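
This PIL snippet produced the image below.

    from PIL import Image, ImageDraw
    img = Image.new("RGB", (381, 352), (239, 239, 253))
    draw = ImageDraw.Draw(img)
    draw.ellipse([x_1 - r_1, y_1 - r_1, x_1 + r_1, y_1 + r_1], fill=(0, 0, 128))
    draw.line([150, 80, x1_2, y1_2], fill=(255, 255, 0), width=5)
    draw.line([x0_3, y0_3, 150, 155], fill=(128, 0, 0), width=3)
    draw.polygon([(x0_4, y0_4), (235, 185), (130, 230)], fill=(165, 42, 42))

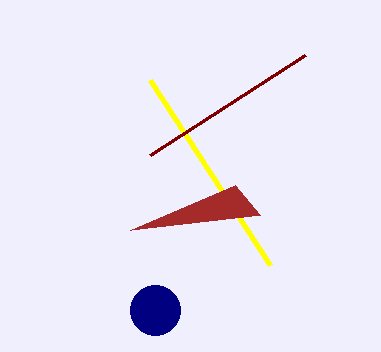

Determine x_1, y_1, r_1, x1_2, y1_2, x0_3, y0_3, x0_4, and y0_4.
x_1 = 155, y_1 = 310, r_1 = 25, x1_2 = 270, y1_2 = 265, x0_3 = 305, y0_3 = 55, x0_4 = 260, y0_4 = 215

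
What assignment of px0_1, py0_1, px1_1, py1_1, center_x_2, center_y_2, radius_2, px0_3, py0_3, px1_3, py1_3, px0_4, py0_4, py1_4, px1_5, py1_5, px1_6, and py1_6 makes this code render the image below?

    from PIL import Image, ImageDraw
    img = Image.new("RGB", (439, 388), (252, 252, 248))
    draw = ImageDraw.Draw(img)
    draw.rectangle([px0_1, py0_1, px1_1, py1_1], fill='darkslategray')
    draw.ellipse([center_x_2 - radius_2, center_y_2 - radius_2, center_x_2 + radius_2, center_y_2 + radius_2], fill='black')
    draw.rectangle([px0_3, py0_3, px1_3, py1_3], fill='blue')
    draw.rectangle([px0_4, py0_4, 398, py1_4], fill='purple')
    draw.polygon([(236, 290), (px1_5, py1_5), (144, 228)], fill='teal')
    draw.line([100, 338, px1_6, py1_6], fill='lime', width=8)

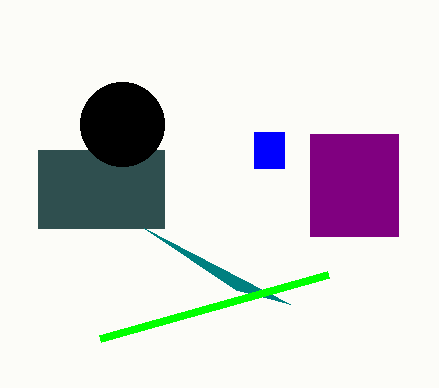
px0_1 = 38, py0_1 = 150, px1_1 = 164, py1_1 = 228, center_x_2 = 122, center_y_2 = 124, radius_2 = 42, px0_3 = 254, py0_3 = 132, px1_3 = 284, py1_3 = 168, px0_4 = 310, py0_4 = 134, py1_4 = 236, px1_5 = 290, py1_5 = 304, px1_6 = 328, py1_6 = 274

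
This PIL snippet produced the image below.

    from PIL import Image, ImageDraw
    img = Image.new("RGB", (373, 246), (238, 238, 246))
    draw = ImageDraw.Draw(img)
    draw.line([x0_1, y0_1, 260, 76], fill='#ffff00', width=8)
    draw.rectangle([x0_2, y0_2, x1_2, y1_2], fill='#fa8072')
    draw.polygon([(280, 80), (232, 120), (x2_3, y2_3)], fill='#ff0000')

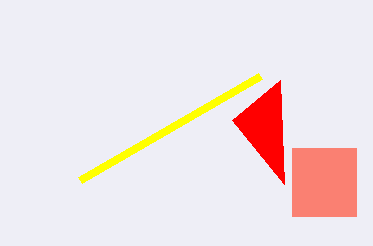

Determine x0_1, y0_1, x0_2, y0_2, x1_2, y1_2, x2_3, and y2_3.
x0_1 = 80
y0_1 = 180
x0_2 = 292
y0_2 = 148
x1_2 = 356
y1_2 = 216
x2_3 = 284
y2_3 = 184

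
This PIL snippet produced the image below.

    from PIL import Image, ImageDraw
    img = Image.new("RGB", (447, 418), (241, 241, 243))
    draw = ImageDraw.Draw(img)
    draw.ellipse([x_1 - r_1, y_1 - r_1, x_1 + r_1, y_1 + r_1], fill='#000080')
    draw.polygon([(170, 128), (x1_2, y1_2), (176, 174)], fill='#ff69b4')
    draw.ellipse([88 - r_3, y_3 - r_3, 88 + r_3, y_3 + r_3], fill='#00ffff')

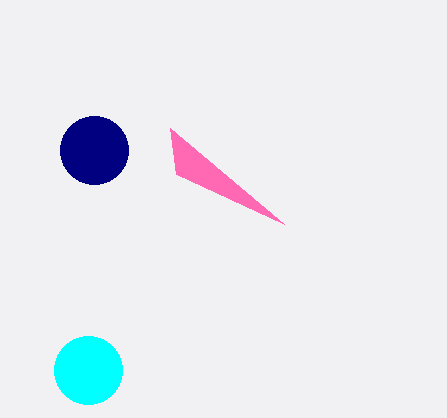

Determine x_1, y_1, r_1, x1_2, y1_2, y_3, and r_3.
x_1 = 94
y_1 = 150
r_1 = 34
x1_2 = 284
y1_2 = 224
y_3 = 370
r_3 = 34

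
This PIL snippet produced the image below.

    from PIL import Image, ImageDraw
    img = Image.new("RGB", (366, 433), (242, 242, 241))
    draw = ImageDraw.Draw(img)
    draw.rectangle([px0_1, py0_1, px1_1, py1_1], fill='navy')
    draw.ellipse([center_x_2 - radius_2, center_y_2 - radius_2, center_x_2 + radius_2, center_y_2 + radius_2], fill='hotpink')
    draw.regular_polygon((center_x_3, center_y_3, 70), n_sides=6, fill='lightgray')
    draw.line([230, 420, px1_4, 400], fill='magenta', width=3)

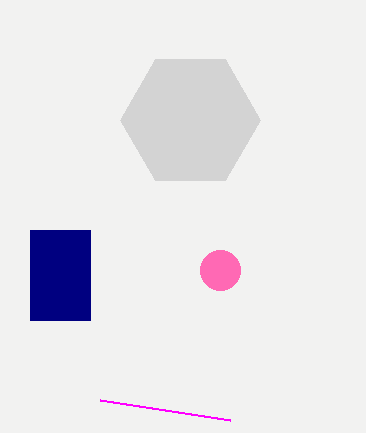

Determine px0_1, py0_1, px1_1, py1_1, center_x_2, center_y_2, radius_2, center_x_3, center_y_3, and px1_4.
px0_1 = 30, py0_1 = 230, px1_1 = 90, py1_1 = 320, center_x_2 = 220, center_y_2 = 270, radius_2 = 20, center_x_3 = 190, center_y_3 = 120, px1_4 = 100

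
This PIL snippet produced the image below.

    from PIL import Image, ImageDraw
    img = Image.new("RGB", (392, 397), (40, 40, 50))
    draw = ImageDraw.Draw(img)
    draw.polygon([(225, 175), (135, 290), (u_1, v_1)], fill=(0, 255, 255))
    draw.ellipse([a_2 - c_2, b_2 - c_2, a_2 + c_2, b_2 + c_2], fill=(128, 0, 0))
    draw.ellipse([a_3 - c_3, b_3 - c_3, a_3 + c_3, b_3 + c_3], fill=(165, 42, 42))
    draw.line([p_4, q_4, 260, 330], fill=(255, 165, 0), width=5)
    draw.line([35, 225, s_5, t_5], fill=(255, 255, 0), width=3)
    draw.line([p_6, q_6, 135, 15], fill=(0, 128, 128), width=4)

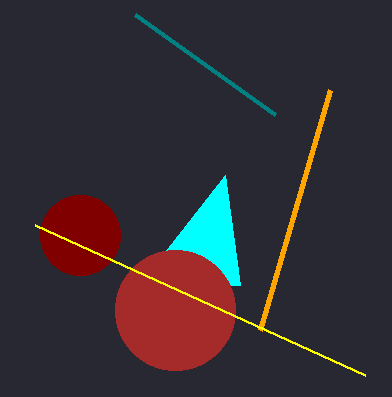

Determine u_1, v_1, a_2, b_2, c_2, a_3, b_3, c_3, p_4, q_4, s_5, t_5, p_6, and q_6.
u_1 = 240
v_1 = 285
a_2 = 80
b_2 = 235
c_2 = 40
a_3 = 175
b_3 = 310
c_3 = 60
p_4 = 330
q_4 = 90
s_5 = 365
t_5 = 375
p_6 = 275
q_6 = 115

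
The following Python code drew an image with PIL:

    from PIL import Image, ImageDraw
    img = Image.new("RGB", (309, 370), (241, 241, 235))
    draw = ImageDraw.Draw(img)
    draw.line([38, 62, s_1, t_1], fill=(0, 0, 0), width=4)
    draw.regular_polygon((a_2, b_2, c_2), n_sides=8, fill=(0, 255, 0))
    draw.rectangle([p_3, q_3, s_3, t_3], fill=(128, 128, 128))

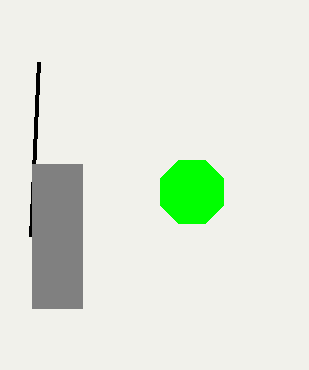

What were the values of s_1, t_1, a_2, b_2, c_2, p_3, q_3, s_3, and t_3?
s_1 = 30; t_1 = 236; a_2 = 192; b_2 = 192; c_2 = 34; p_3 = 32; q_3 = 164; s_3 = 82; t_3 = 308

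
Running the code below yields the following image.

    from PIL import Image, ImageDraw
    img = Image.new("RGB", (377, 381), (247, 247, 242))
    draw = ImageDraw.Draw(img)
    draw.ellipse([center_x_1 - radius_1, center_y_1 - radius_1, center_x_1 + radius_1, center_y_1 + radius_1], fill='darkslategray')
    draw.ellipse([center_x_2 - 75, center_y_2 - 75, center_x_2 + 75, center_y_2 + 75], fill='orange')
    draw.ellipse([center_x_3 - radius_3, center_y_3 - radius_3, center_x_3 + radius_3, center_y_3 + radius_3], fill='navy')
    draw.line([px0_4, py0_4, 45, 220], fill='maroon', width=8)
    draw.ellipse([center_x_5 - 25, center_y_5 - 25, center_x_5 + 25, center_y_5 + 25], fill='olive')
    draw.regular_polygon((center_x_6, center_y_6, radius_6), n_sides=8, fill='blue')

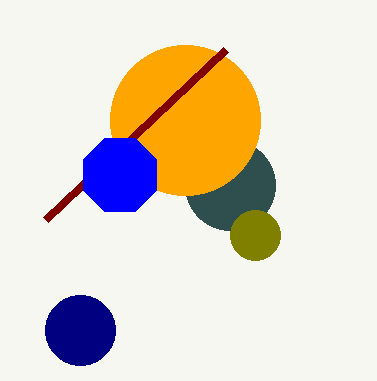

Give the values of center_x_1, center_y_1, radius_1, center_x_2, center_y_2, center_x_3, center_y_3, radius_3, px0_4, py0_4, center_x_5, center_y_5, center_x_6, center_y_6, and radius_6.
center_x_1 = 230
center_y_1 = 185
radius_1 = 45
center_x_2 = 185
center_y_2 = 120
center_x_3 = 80
center_y_3 = 330
radius_3 = 35
px0_4 = 225
py0_4 = 50
center_x_5 = 255
center_y_5 = 235
center_x_6 = 120
center_y_6 = 175
radius_6 = 40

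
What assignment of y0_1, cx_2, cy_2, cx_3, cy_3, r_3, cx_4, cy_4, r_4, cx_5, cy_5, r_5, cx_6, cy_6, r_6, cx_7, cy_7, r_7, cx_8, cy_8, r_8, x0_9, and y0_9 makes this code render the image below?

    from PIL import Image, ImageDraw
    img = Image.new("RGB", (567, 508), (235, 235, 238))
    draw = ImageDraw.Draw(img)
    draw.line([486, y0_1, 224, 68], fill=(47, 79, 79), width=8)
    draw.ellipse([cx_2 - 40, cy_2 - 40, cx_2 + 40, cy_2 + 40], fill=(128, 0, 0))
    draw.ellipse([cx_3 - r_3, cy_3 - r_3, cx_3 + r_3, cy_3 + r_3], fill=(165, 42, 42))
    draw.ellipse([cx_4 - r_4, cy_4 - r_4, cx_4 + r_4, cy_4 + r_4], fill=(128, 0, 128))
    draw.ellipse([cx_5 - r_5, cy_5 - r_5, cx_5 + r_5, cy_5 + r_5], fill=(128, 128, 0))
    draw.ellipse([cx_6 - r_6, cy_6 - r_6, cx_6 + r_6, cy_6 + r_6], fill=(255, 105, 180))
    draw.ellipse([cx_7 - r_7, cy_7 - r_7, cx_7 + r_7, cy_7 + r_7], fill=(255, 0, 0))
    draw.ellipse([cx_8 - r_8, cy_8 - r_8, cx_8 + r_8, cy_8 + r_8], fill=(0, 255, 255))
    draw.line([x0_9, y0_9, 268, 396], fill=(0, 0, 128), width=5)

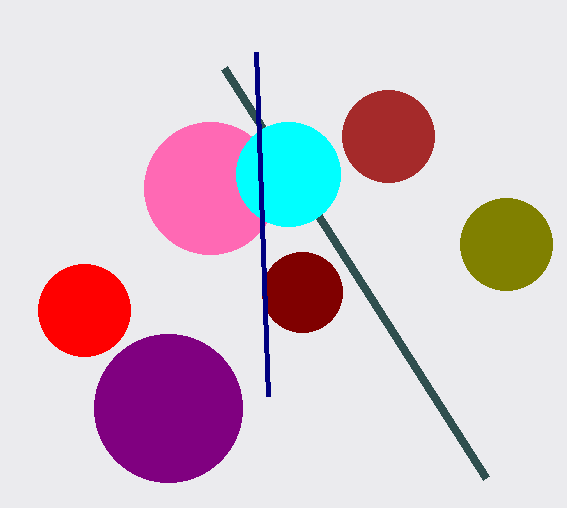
y0_1 = 478; cx_2 = 302; cy_2 = 292; cx_3 = 388; cy_3 = 136; r_3 = 46; cx_4 = 168; cy_4 = 408; r_4 = 74; cx_5 = 506; cy_5 = 244; r_5 = 46; cx_6 = 210; cy_6 = 188; r_6 = 66; cx_7 = 84; cy_7 = 310; r_7 = 46; cx_8 = 288; cy_8 = 174; r_8 = 52; x0_9 = 256; y0_9 = 52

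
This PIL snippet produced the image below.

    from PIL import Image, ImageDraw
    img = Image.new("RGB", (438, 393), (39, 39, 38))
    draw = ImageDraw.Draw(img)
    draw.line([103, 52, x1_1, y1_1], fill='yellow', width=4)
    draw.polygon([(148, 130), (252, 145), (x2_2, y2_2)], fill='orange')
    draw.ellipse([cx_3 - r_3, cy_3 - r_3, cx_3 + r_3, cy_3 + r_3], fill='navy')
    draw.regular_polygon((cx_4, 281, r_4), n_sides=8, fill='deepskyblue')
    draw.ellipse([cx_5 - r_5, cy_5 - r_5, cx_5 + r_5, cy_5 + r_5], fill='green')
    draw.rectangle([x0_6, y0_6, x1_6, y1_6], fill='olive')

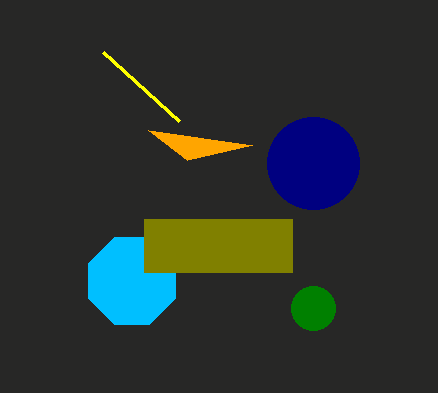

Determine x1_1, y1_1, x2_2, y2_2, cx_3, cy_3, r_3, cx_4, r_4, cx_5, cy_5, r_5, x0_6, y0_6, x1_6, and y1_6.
x1_1 = 179, y1_1 = 121, x2_2 = 187, y2_2 = 160, cx_3 = 313, cy_3 = 163, r_3 = 46, cx_4 = 132, r_4 = 47, cx_5 = 313, cy_5 = 308, r_5 = 22, x0_6 = 144, y0_6 = 219, x1_6 = 292, y1_6 = 272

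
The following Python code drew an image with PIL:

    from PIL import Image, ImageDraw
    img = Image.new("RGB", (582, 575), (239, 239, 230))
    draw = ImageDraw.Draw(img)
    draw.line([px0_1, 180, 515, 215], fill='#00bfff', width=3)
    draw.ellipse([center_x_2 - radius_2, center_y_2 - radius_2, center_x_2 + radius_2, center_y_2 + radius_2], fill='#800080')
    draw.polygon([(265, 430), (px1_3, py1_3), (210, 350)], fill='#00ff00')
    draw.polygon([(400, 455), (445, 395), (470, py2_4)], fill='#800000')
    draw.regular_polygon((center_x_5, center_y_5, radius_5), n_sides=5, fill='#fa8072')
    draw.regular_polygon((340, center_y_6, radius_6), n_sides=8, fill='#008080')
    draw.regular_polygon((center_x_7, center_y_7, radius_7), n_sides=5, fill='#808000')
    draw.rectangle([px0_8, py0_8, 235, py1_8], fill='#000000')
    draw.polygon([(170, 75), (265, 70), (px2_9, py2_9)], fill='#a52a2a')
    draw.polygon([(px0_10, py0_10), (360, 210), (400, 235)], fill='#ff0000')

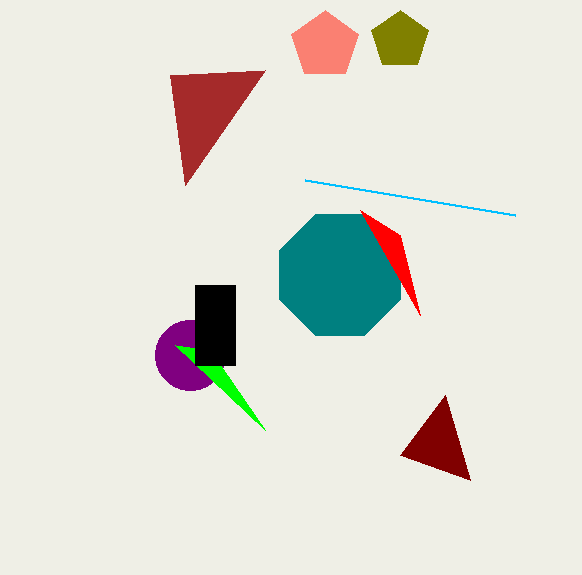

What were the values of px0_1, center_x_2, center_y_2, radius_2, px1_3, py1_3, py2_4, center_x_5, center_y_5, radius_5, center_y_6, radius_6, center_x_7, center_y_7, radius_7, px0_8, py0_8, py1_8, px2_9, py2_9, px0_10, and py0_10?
px0_1 = 305
center_x_2 = 190
center_y_2 = 355
radius_2 = 35
px1_3 = 175
py1_3 = 345
py2_4 = 480
center_x_5 = 325
center_y_5 = 45
radius_5 = 35
center_y_6 = 275
radius_6 = 65
center_x_7 = 400
center_y_7 = 40
radius_7 = 30
px0_8 = 195
py0_8 = 285
py1_8 = 365
px2_9 = 185
py2_9 = 185
px0_10 = 420
py0_10 = 315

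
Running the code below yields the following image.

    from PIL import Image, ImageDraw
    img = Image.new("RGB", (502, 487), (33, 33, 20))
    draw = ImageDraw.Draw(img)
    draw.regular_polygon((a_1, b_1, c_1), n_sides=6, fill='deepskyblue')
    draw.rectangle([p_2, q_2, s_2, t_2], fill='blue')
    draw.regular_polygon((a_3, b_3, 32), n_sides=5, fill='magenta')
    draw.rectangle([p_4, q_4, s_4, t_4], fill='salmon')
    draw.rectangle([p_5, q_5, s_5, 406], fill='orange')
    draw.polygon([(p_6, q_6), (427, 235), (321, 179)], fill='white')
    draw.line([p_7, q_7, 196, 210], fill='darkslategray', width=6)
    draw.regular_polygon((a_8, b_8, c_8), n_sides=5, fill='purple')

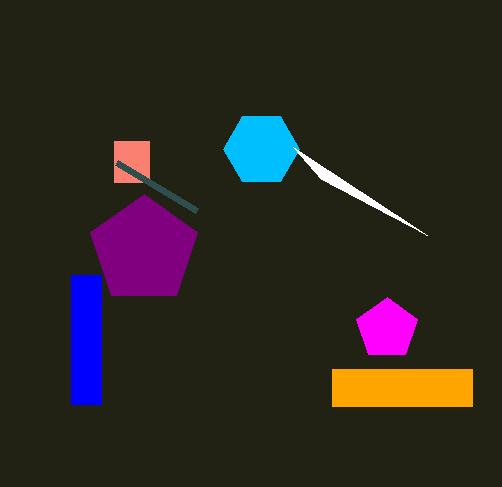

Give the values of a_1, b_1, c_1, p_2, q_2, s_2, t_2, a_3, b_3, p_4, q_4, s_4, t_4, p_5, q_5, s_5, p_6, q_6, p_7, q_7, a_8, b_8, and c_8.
a_1 = 261; b_1 = 149; c_1 = 38; p_2 = 71; q_2 = 275; s_2 = 101; t_2 = 404; a_3 = 387; b_3 = 329; p_4 = 114; q_4 = 141; s_4 = 149; t_4 = 182; p_5 = 332; q_5 = 369; s_5 = 472; p_6 = 293; q_6 = 147; p_7 = 116; q_7 = 162; a_8 = 144; b_8 = 250; c_8 = 56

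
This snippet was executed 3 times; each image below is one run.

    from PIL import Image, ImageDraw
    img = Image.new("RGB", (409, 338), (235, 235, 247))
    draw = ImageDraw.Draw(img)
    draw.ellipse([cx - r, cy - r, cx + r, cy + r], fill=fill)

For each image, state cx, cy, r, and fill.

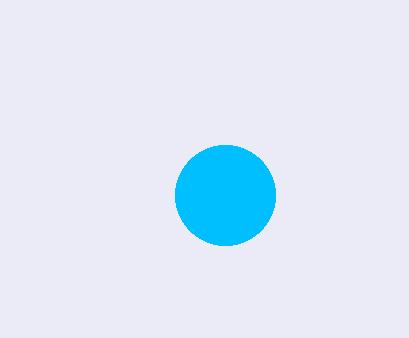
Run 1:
cx = 225
cy = 195
r = 50
fill = 'deepskyblue'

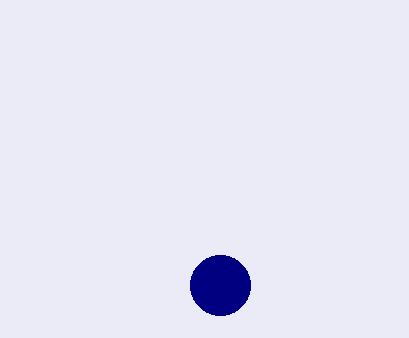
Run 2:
cx = 220, cy = 285, r = 30, fill = 'navy'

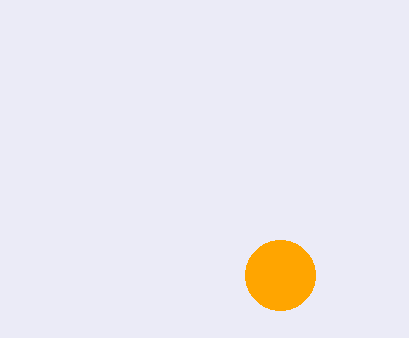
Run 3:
cx = 280, cy = 275, r = 35, fill = 'orange'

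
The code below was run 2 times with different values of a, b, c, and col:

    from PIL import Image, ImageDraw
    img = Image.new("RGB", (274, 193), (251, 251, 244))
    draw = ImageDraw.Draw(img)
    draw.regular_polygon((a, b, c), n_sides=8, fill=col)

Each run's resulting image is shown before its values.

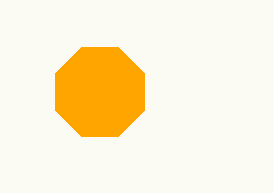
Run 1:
a = 100; b = 92; c = 48; col = 'orange'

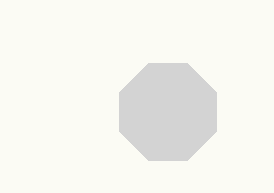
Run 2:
a = 168, b = 112, c = 52, col = 'lightgray'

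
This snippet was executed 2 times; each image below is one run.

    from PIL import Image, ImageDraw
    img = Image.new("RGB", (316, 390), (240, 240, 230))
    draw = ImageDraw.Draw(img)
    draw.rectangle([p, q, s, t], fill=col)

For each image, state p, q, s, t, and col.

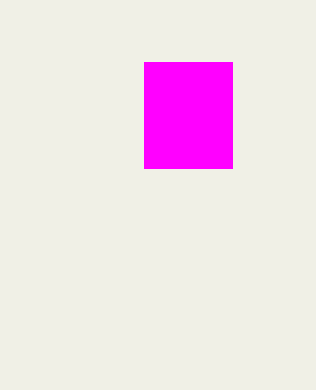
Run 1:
p = 144
q = 62
s = 232
t = 168
col = 'magenta'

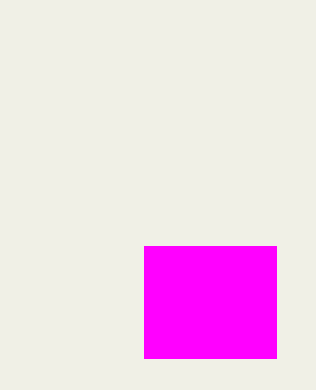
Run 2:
p = 144, q = 246, s = 276, t = 358, col = 'magenta'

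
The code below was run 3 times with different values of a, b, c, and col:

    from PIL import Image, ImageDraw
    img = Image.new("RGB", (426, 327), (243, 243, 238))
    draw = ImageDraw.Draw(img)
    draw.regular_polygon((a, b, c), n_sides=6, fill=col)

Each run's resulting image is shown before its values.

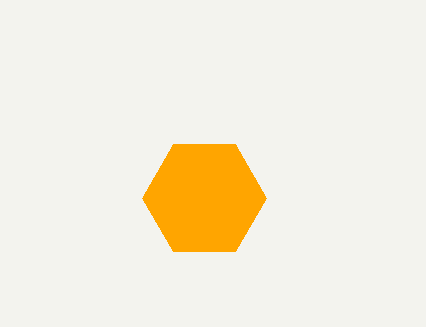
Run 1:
a = 204; b = 198; c = 62; col = 'orange'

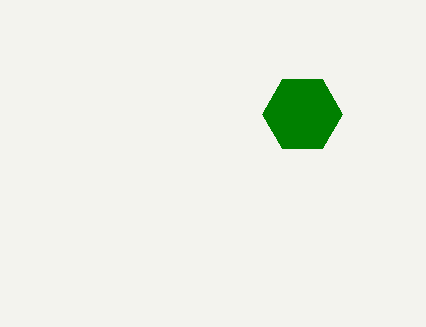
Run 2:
a = 302, b = 114, c = 40, col = 'green'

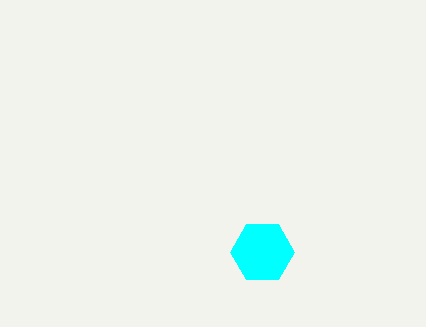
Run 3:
a = 262; b = 252; c = 32; col = 'cyan'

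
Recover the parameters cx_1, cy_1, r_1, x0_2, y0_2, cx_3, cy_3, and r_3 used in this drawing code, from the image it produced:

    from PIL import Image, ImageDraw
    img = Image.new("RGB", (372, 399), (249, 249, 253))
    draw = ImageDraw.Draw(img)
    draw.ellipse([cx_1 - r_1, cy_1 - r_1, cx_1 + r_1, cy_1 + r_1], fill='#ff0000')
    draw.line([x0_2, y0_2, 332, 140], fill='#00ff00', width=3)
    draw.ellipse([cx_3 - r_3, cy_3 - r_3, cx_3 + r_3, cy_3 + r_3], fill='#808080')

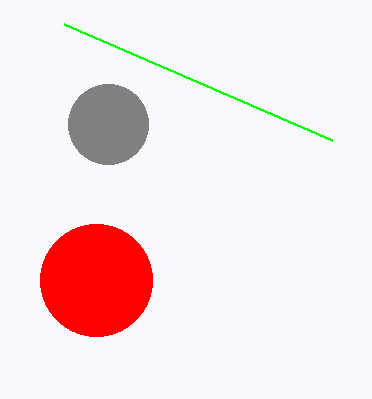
cx_1 = 96; cy_1 = 280; r_1 = 56; x0_2 = 64; y0_2 = 24; cx_3 = 108; cy_3 = 124; r_3 = 40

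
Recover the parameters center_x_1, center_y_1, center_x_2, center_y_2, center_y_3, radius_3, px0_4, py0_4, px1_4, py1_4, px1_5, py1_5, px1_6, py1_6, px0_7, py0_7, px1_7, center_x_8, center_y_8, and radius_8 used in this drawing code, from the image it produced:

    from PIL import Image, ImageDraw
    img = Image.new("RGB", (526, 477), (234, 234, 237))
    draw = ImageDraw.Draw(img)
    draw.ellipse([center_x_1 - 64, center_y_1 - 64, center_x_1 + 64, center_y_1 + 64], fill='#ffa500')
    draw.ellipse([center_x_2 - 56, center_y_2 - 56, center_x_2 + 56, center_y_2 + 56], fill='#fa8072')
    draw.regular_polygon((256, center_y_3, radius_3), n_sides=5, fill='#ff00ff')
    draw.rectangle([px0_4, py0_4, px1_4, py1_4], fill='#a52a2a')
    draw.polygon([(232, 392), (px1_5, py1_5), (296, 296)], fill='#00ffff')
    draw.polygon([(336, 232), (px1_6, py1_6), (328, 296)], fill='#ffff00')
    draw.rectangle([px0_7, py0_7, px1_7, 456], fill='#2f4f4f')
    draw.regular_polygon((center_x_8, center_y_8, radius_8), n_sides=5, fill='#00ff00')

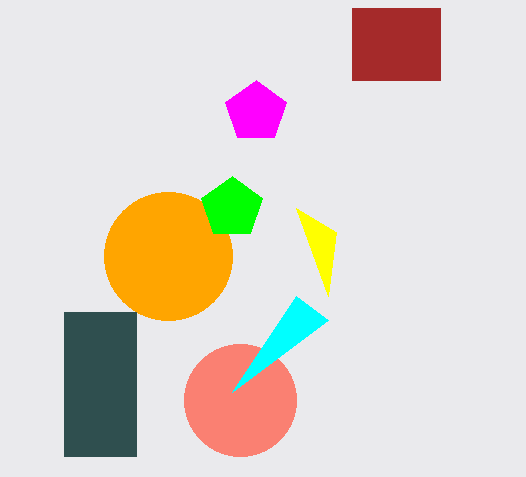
center_x_1 = 168
center_y_1 = 256
center_x_2 = 240
center_y_2 = 400
center_y_3 = 112
radius_3 = 32
px0_4 = 352
py0_4 = 8
px1_4 = 440
py1_4 = 80
px1_5 = 328
py1_5 = 320
px1_6 = 296
py1_6 = 208
px0_7 = 64
py0_7 = 312
px1_7 = 136
center_x_8 = 232
center_y_8 = 208
radius_8 = 32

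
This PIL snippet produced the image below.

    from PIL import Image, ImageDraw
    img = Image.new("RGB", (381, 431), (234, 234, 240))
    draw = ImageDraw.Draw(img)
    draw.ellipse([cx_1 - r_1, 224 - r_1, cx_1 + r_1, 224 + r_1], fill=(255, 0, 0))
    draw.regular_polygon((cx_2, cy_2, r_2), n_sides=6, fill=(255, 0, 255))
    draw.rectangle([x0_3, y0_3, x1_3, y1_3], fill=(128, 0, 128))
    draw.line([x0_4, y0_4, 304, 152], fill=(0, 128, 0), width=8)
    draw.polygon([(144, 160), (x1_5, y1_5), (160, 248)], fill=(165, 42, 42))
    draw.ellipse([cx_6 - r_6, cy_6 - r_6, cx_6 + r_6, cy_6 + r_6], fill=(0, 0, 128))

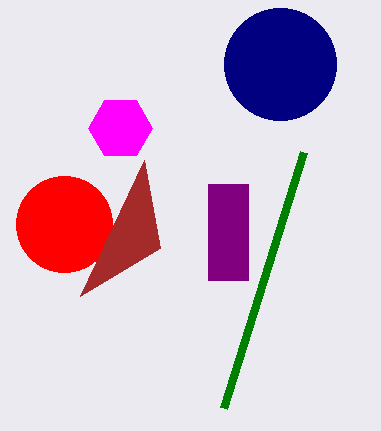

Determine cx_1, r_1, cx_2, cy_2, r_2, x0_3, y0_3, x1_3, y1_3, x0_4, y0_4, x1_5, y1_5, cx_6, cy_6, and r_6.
cx_1 = 64
r_1 = 48
cx_2 = 120
cy_2 = 128
r_2 = 32
x0_3 = 208
y0_3 = 184
x1_3 = 248
y1_3 = 280
x0_4 = 224
y0_4 = 408
x1_5 = 80
y1_5 = 296
cx_6 = 280
cy_6 = 64
r_6 = 56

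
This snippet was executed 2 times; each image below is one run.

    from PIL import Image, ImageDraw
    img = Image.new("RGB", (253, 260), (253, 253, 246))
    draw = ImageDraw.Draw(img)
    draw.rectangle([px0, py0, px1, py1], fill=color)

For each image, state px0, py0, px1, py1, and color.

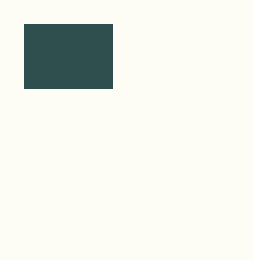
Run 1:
px0 = 24
py0 = 24
px1 = 112
py1 = 88
color = 'darkslategray'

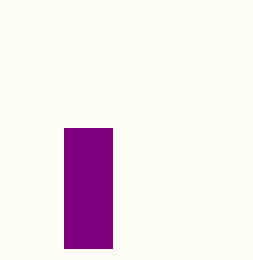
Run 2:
px0 = 64, py0 = 128, px1 = 112, py1 = 248, color = 'purple'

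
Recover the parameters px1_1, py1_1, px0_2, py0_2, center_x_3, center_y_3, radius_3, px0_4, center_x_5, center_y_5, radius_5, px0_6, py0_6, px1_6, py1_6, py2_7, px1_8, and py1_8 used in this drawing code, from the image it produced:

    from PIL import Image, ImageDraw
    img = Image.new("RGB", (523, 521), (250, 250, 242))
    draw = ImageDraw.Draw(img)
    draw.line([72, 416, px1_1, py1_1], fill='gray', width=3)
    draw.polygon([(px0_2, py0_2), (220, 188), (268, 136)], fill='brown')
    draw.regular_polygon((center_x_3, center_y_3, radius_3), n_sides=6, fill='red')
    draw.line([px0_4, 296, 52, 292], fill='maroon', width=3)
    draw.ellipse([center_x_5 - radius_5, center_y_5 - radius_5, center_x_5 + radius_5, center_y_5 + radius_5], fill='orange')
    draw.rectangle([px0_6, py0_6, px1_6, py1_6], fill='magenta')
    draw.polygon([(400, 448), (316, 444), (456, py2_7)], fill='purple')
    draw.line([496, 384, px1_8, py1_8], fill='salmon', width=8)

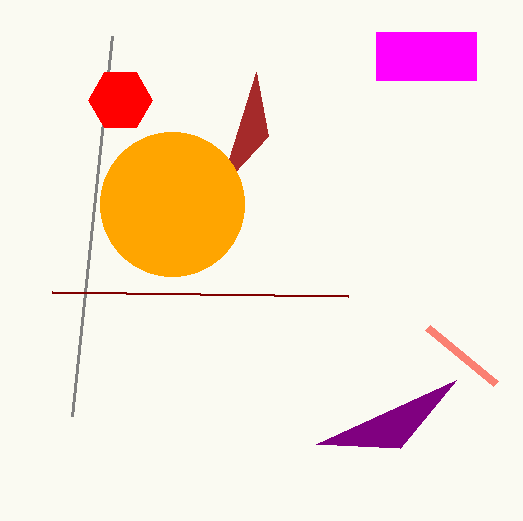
px1_1 = 112; py1_1 = 36; px0_2 = 256; py0_2 = 72; center_x_3 = 120; center_y_3 = 100; radius_3 = 32; px0_4 = 348; center_x_5 = 172; center_y_5 = 204; radius_5 = 72; px0_6 = 376; py0_6 = 32; px1_6 = 476; py1_6 = 80; py2_7 = 380; px1_8 = 428; py1_8 = 328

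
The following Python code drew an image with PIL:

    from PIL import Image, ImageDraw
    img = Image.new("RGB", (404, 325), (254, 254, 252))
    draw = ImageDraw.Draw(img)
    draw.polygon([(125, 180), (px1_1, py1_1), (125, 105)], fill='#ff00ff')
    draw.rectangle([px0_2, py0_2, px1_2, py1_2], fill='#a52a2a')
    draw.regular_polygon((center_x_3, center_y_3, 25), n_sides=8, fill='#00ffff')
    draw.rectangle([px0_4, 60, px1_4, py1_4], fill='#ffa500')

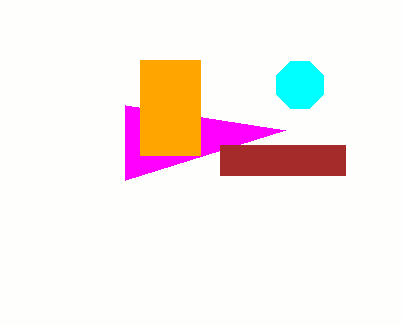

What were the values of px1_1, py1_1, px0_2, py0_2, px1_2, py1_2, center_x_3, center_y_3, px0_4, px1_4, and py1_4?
px1_1 = 285; py1_1 = 130; px0_2 = 220; py0_2 = 145; px1_2 = 345; py1_2 = 175; center_x_3 = 300; center_y_3 = 85; px0_4 = 140; px1_4 = 200; py1_4 = 155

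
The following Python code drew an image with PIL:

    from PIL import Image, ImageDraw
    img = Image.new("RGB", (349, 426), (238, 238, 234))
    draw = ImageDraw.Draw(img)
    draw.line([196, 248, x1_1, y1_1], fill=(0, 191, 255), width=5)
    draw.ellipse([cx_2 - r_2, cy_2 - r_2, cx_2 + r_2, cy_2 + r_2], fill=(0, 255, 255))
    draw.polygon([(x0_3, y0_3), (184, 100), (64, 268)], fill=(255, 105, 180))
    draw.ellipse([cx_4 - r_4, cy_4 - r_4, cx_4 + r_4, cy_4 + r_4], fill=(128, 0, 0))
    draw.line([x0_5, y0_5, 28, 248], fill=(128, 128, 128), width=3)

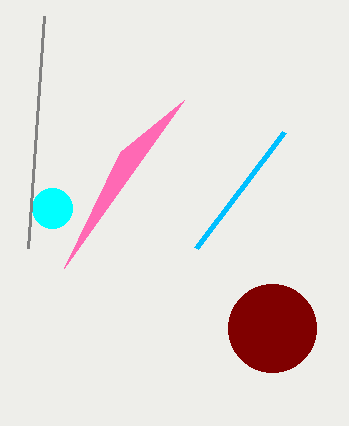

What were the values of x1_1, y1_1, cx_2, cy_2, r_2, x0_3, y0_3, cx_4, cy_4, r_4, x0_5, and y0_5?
x1_1 = 284; y1_1 = 132; cx_2 = 52; cy_2 = 208; r_2 = 20; x0_3 = 120; y0_3 = 152; cx_4 = 272; cy_4 = 328; r_4 = 44; x0_5 = 44; y0_5 = 16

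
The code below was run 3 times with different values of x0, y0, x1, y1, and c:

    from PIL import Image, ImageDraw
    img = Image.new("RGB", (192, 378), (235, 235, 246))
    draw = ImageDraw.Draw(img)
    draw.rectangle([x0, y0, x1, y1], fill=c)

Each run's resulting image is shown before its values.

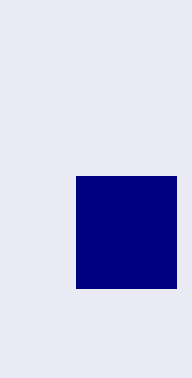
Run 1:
x0 = 76
y0 = 176
x1 = 176
y1 = 288
c = 'navy'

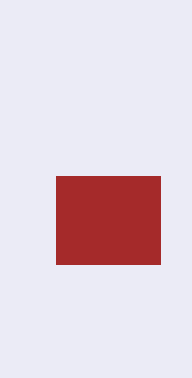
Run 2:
x0 = 56, y0 = 176, x1 = 160, y1 = 264, c = 'brown'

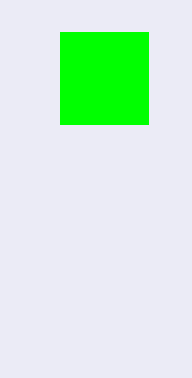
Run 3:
x0 = 60
y0 = 32
x1 = 148
y1 = 124
c = 'lime'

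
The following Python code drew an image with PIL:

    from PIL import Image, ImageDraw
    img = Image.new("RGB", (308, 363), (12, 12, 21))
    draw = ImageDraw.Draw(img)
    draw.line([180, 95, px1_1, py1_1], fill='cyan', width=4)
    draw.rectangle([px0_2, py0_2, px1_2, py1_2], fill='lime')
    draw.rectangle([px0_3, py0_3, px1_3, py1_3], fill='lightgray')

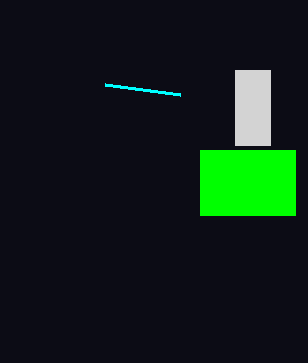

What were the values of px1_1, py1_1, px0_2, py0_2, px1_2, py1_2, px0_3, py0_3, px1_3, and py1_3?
px1_1 = 105
py1_1 = 85
px0_2 = 200
py0_2 = 150
px1_2 = 295
py1_2 = 215
px0_3 = 235
py0_3 = 70
px1_3 = 270
py1_3 = 145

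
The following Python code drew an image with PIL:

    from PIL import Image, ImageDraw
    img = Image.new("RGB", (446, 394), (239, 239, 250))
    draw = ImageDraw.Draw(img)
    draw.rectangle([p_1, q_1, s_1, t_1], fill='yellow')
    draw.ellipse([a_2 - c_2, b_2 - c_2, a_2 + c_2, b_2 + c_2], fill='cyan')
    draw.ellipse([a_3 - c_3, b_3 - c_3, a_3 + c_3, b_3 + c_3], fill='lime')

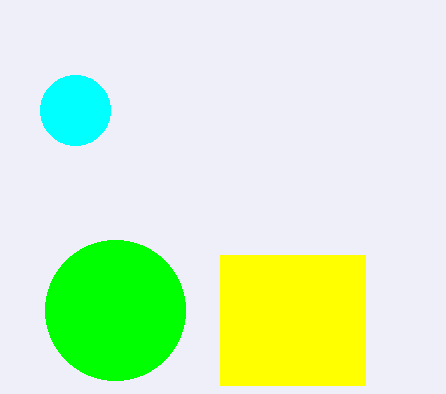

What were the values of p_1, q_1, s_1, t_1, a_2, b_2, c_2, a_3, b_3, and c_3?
p_1 = 220, q_1 = 255, s_1 = 365, t_1 = 385, a_2 = 75, b_2 = 110, c_2 = 35, a_3 = 115, b_3 = 310, c_3 = 70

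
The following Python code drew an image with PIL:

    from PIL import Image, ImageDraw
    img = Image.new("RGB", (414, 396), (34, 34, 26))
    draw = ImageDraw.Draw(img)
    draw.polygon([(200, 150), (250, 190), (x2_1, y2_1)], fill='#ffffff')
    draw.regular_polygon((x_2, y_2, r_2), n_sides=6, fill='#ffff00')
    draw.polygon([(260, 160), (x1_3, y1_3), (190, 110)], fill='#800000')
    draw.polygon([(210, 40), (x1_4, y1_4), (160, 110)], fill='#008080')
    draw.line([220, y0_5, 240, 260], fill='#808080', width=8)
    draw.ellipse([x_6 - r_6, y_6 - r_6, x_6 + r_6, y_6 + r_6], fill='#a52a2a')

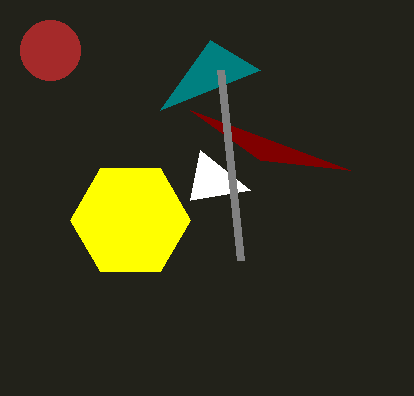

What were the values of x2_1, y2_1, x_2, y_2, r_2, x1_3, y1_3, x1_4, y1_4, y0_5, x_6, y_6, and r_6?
x2_1 = 190
y2_1 = 200
x_2 = 130
y_2 = 220
r_2 = 60
x1_3 = 350
y1_3 = 170
x1_4 = 260
y1_4 = 70
y0_5 = 70
x_6 = 50
y_6 = 50
r_6 = 30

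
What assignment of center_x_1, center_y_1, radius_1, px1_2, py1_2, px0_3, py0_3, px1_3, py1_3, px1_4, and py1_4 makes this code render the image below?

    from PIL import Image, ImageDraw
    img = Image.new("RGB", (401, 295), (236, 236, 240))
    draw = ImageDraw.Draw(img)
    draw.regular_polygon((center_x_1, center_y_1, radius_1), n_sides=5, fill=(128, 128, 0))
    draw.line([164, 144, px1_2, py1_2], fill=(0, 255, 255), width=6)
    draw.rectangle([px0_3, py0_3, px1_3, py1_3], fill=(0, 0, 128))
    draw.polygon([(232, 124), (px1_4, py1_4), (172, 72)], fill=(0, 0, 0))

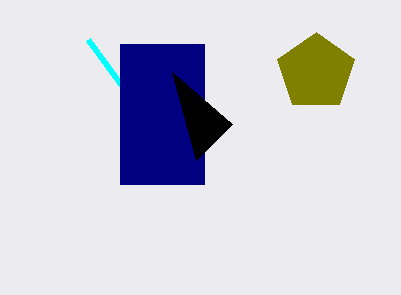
center_x_1 = 316; center_y_1 = 72; radius_1 = 40; px1_2 = 88; py1_2 = 40; px0_3 = 120; py0_3 = 44; px1_3 = 204; py1_3 = 184; px1_4 = 196; py1_4 = 160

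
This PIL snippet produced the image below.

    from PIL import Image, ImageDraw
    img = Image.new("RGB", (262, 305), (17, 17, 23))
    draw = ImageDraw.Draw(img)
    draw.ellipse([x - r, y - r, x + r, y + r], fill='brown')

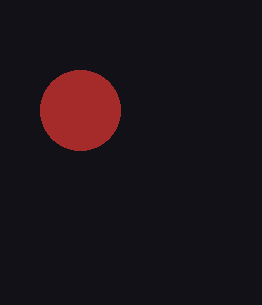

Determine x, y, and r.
x = 80, y = 110, r = 40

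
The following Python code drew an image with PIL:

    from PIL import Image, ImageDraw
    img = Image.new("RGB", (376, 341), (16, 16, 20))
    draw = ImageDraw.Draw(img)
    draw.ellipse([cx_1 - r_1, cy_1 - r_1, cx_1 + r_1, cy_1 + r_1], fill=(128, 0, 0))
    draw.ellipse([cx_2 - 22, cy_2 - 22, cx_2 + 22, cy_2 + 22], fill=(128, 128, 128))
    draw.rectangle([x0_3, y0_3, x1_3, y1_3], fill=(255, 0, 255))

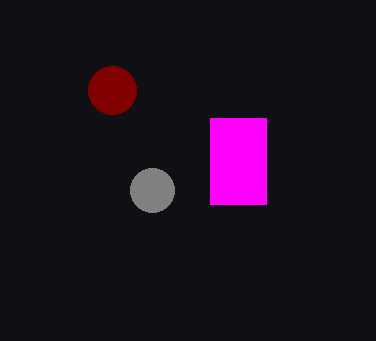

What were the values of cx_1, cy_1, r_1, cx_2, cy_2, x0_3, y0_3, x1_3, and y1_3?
cx_1 = 112; cy_1 = 90; r_1 = 24; cx_2 = 152; cy_2 = 190; x0_3 = 210; y0_3 = 118; x1_3 = 266; y1_3 = 204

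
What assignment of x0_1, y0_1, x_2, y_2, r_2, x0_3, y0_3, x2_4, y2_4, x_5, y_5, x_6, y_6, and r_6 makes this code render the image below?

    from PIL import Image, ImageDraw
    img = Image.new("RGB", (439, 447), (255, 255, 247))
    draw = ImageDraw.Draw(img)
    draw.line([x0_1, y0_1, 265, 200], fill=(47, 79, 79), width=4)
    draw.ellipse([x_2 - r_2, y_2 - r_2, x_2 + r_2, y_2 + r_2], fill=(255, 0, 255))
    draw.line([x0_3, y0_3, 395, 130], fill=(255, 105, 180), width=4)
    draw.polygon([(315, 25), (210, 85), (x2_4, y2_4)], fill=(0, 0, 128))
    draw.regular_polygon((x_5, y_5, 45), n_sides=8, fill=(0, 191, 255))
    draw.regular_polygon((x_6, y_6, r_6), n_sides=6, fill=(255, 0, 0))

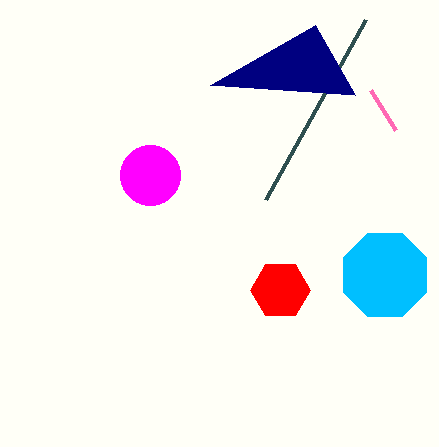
x0_1 = 365
y0_1 = 20
x_2 = 150
y_2 = 175
r_2 = 30
x0_3 = 370
y0_3 = 90
x2_4 = 355
y2_4 = 95
x_5 = 385
y_5 = 275
x_6 = 280
y_6 = 290
r_6 = 30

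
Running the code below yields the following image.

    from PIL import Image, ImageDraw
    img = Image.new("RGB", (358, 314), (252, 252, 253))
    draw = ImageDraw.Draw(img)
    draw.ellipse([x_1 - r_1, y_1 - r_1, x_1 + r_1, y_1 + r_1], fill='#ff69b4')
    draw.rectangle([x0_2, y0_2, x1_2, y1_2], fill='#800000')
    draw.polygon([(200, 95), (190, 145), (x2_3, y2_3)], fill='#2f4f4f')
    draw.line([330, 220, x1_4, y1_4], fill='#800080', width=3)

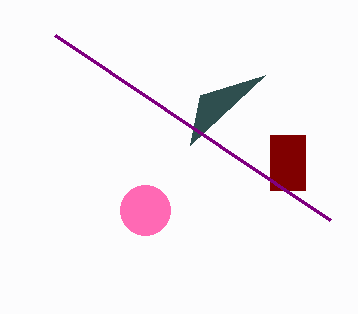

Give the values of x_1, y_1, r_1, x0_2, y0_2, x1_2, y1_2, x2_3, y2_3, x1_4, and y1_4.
x_1 = 145
y_1 = 210
r_1 = 25
x0_2 = 270
y0_2 = 135
x1_2 = 305
y1_2 = 190
x2_3 = 265
y2_3 = 75
x1_4 = 55
y1_4 = 35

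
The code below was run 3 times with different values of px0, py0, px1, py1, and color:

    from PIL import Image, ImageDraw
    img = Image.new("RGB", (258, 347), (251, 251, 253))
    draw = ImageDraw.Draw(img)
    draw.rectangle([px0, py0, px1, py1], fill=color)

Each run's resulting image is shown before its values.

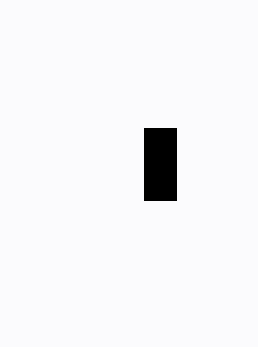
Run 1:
px0 = 144; py0 = 128; px1 = 176; py1 = 200; color = 'black'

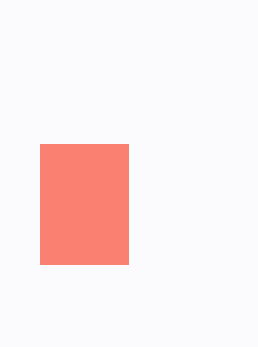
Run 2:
px0 = 40; py0 = 144; px1 = 128; py1 = 264; color = 'salmon'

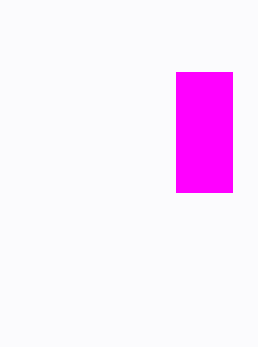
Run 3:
px0 = 176, py0 = 72, px1 = 232, py1 = 192, color = 'magenta'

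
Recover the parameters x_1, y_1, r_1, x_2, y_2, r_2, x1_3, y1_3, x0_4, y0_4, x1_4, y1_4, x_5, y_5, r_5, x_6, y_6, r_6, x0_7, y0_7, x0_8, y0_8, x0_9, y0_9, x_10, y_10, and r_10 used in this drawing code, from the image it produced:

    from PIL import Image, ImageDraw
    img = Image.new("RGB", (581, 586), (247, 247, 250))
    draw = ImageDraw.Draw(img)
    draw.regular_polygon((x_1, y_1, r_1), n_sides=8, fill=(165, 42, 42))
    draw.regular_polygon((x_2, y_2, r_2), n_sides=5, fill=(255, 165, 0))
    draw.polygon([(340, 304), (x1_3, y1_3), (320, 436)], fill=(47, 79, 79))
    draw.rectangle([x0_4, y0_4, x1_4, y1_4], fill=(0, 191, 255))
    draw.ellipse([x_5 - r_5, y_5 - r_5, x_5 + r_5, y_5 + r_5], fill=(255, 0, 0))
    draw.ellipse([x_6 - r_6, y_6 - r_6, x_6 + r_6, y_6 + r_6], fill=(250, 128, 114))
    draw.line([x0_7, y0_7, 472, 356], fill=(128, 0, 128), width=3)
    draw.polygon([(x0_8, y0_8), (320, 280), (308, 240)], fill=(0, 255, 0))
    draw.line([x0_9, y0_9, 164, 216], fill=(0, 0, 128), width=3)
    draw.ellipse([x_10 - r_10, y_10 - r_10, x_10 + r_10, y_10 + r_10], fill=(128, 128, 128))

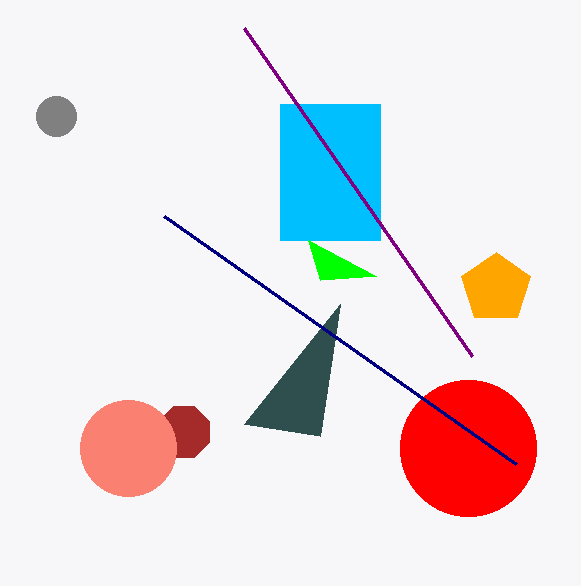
x_1 = 184, y_1 = 432, r_1 = 28, x_2 = 496, y_2 = 288, r_2 = 36, x1_3 = 244, y1_3 = 424, x0_4 = 280, y0_4 = 104, x1_4 = 380, y1_4 = 240, x_5 = 468, y_5 = 448, r_5 = 68, x_6 = 128, y_6 = 448, r_6 = 48, x0_7 = 244, y0_7 = 28, x0_8 = 376, y0_8 = 276, x0_9 = 516, y0_9 = 464, x_10 = 56, y_10 = 116, r_10 = 20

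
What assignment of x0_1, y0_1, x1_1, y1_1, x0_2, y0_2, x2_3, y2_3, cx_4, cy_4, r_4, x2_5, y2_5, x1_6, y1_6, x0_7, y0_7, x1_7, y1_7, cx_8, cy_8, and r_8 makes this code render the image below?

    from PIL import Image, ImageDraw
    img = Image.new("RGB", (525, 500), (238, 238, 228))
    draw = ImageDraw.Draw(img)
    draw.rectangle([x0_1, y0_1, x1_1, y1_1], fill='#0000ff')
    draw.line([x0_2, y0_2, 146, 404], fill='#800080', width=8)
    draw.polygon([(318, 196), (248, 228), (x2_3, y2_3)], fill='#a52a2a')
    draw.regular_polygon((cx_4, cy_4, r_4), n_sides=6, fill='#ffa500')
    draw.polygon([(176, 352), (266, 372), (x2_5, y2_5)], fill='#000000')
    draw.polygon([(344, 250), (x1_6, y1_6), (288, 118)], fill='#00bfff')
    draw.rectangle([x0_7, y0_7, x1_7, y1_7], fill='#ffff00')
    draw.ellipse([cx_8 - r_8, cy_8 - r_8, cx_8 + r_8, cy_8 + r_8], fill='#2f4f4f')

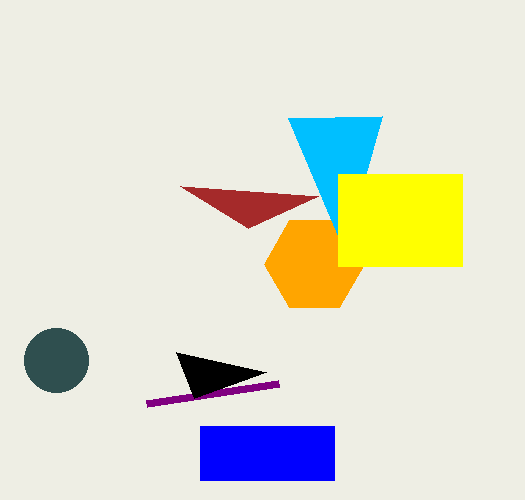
x0_1 = 200
y0_1 = 426
x1_1 = 334
y1_1 = 480
x0_2 = 278
y0_2 = 384
x2_3 = 180
y2_3 = 186
cx_4 = 314
cy_4 = 264
r_4 = 50
x2_5 = 194
y2_5 = 398
x1_6 = 382
y1_6 = 116
x0_7 = 338
y0_7 = 174
x1_7 = 462
y1_7 = 266
cx_8 = 56
cy_8 = 360
r_8 = 32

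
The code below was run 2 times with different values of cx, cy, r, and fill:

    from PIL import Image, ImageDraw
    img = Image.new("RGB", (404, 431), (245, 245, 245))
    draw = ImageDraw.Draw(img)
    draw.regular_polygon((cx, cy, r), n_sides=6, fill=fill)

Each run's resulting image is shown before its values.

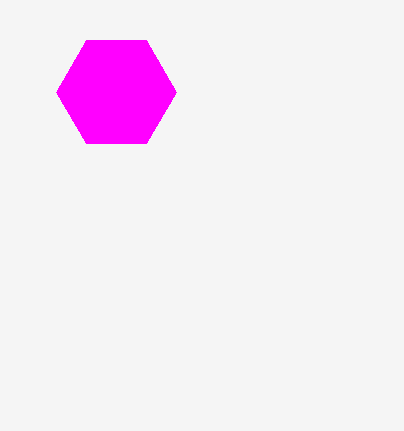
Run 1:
cx = 116, cy = 92, r = 60, fill = 'magenta'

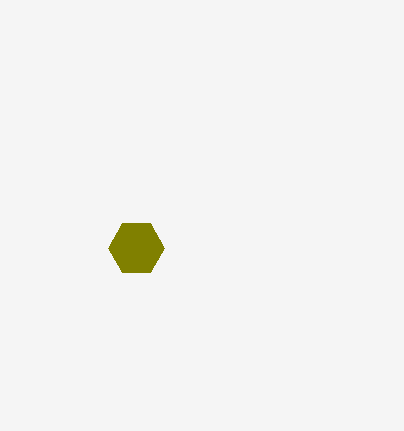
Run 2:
cx = 136
cy = 248
r = 28
fill = 'olive'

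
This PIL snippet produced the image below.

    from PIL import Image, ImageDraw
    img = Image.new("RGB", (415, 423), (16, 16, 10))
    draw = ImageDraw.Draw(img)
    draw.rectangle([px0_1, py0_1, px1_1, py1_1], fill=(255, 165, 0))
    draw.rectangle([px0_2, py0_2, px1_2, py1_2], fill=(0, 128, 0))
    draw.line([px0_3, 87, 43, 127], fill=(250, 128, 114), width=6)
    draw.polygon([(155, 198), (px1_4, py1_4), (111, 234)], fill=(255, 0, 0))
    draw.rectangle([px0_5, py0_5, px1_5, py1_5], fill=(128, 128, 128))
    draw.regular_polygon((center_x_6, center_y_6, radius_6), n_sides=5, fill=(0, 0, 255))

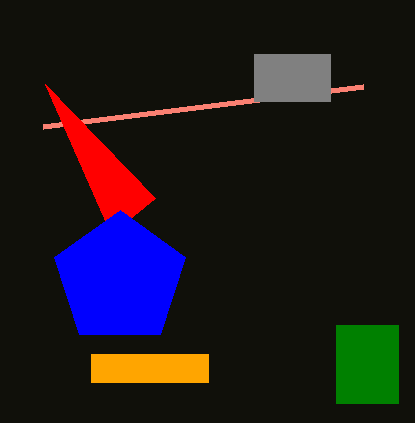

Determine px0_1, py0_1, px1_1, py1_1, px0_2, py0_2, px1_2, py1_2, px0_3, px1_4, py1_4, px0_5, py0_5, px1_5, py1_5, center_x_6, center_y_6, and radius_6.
px0_1 = 91, py0_1 = 354, px1_1 = 208, py1_1 = 382, px0_2 = 336, py0_2 = 325, px1_2 = 398, py1_2 = 403, px0_3 = 363, px1_4 = 45, py1_4 = 84, px0_5 = 254, py0_5 = 54, px1_5 = 330, py1_5 = 101, center_x_6 = 120, center_y_6 = 279, radius_6 = 69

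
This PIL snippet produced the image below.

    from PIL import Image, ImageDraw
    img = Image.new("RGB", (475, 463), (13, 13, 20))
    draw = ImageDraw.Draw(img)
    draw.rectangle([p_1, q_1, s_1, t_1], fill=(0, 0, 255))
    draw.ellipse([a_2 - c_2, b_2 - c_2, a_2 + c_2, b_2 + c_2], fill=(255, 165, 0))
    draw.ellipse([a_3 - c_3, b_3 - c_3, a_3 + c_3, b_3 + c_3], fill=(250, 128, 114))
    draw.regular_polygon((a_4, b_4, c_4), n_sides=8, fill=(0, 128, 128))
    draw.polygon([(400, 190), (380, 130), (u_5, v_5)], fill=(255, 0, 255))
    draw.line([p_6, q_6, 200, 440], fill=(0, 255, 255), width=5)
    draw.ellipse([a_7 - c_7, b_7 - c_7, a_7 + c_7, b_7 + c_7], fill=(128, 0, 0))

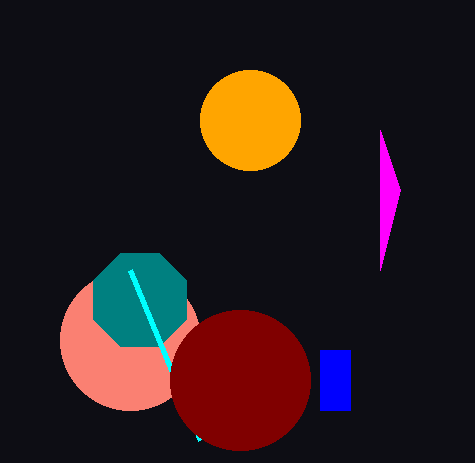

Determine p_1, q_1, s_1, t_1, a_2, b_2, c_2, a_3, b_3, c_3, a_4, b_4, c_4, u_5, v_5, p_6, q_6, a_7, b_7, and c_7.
p_1 = 320; q_1 = 350; s_1 = 350; t_1 = 410; a_2 = 250; b_2 = 120; c_2 = 50; a_3 = 130; b_3 = 340; c_3 = 70; a_4 = 140; b_4 = 300; c_4 = 50; u_5 = 380; v_5 = 270; p_6 = 130; q_6 = 270; a_7 = 240; b_7 = 380; c_7 = 70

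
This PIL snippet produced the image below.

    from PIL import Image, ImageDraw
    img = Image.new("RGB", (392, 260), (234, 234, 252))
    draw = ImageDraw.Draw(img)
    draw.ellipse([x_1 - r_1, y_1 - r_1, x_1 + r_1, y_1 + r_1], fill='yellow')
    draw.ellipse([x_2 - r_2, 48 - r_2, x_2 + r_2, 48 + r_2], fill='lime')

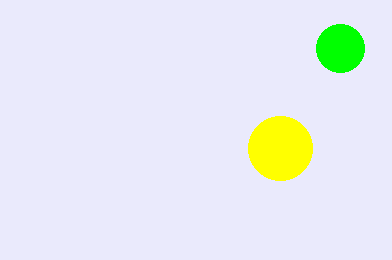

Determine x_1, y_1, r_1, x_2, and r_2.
x_1 = 280, y_1 = 148, r_1 = 32, x_2 = 340, r_2 = 24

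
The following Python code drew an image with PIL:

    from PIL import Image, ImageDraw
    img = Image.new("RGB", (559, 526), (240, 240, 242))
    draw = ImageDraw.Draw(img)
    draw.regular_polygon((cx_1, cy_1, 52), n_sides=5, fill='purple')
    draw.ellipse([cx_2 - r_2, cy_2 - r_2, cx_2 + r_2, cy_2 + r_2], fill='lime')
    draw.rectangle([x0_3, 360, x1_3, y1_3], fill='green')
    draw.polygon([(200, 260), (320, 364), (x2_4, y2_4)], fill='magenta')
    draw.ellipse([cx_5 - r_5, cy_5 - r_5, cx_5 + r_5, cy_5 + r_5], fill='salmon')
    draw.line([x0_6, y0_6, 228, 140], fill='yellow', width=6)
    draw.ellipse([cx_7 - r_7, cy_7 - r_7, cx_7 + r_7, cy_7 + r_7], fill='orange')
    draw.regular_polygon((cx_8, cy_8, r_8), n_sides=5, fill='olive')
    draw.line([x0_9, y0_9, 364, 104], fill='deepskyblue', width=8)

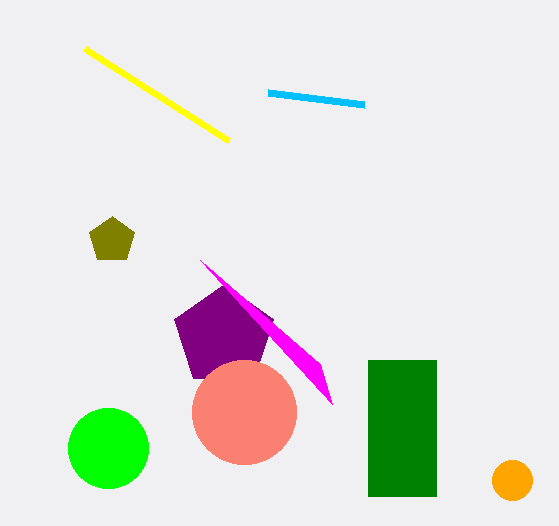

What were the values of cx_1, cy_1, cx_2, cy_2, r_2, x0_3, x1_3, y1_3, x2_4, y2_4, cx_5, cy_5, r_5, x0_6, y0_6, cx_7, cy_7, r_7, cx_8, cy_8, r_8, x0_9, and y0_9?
cx_1 = 224; cy_1 = 336; cx_2 = 108; cy_2 = 448; r_2 = 40; x0_3 = 368; x1_3 = 436; y1_3 = 496; x2_4 = 332; y2_4 = 404; cx_5 = 244; cy_5 = 412; r_5 = 52; x0_6 = 84; y0_6 = 48; cx_7 = 512; cy_7 = 480; r_7 = 20; cx_8 = 112; cy_8 = 240; r_8 = 24; x0_9 = 268; y0_9 = 92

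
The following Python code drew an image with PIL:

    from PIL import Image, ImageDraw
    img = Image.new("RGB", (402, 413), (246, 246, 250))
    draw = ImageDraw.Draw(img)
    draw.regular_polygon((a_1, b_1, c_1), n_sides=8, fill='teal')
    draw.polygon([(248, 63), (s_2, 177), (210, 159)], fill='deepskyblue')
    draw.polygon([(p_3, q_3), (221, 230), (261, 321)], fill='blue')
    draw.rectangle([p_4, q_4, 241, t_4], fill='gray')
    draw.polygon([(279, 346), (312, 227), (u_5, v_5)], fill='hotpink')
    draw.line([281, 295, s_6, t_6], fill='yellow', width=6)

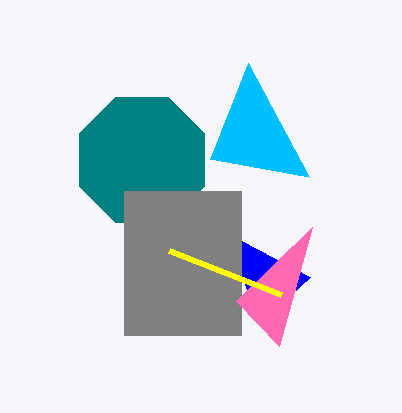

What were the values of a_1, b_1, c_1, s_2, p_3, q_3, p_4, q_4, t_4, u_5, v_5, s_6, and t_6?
a_1 = 142, b_1 = 160, c_1 = 68, s_2 = 309, p_3 = 310, q_3 = 277, p_4 = 124, q_4 = 191, t_4 = 335, u_5 = 236, v_5 = 301, s_6 = 169, t_6 = 251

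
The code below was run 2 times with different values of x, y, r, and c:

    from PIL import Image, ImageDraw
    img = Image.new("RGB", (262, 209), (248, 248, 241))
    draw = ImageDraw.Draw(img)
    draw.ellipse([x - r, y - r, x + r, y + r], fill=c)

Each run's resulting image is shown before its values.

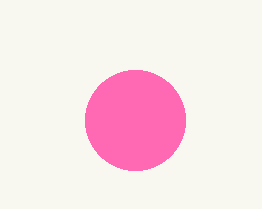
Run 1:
x = 135, y = 120, r = 50, c = 'hotpink'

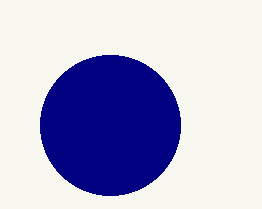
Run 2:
x = 110, y = 125, r = 70, c = 'navy'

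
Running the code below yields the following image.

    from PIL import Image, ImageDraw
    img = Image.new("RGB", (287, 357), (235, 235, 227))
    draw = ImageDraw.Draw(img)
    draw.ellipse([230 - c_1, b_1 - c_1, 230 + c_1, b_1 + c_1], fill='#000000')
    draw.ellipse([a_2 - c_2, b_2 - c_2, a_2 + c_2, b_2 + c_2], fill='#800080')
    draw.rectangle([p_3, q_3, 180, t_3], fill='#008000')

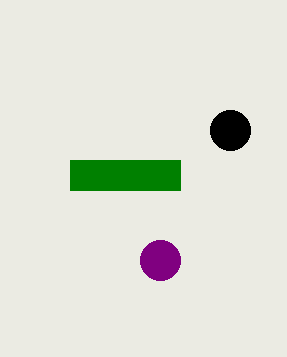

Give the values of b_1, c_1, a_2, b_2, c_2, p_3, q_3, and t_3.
b_1 = 130; c_1 = 20; a_2 = 160; b_2 = 260; c_2 = 20; p_3 = 70; q_3 = 160; t_3 = 190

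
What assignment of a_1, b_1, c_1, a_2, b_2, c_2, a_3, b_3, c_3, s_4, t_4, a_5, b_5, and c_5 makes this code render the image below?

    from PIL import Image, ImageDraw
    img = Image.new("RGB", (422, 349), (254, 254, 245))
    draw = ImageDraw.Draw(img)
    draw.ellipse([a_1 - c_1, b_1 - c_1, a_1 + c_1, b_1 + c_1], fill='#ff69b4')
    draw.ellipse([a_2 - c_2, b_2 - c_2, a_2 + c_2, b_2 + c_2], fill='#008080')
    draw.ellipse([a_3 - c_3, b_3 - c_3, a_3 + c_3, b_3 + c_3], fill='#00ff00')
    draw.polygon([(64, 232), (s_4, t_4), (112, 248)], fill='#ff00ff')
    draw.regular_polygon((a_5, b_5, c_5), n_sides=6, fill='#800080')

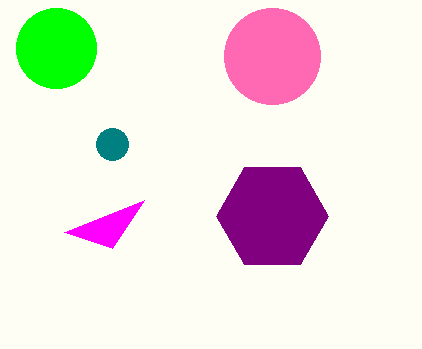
a_1 = 272; b_1 = 56; c_1 = 48; a_2 = 112; b_2 = 144; c_2 = 16; a_3 = 56; b_3 = 48; c_3 = 40; s_4 = 144; t_4 = 200; a_5 = 272; b_5 = 216; c_5 = 56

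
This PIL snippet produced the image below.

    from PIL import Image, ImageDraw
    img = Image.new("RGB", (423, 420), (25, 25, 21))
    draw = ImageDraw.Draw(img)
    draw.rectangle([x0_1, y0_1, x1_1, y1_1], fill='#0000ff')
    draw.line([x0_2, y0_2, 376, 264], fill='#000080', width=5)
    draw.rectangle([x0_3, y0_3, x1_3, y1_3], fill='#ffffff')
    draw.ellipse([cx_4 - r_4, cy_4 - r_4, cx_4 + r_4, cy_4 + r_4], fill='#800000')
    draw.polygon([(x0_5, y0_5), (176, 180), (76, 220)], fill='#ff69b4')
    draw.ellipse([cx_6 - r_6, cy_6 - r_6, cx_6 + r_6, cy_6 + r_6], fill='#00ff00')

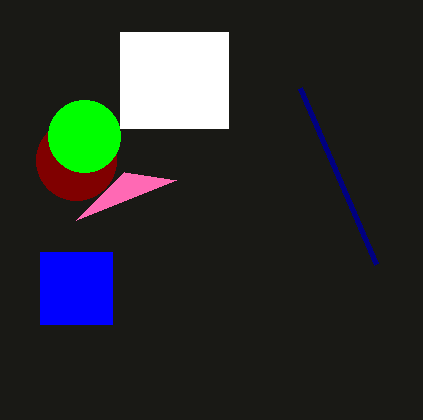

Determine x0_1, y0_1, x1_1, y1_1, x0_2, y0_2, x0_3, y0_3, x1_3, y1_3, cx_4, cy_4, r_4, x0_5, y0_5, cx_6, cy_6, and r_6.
x0_1 = 40
y0_1 = 252
x1_1 = 112
y1_1 = 324
x0_2 = 300
y0_2 = 88
x0_3 = 120
y0_3 = 32
x1_3 = 228
y1_3 = 128
cx_4 = 76
cy_4 = 160
r_4 = 40
x0_5 = 124
y0_5 = 172
cx_6 = 84
cy_6 = 136
r_6 = 36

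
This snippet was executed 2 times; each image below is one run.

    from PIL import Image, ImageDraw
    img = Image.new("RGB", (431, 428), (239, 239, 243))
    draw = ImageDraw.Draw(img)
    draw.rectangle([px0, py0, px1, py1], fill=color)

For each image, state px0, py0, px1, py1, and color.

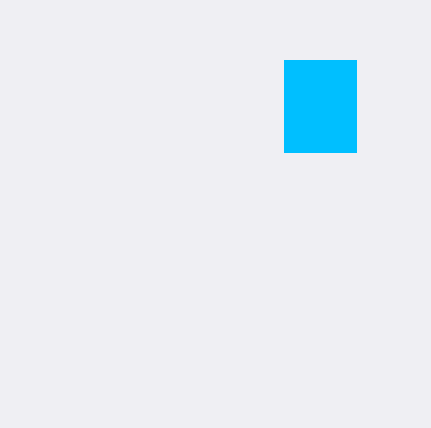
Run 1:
px0 = 284, py0 = 60, px1 = 356, py1 = 152, color = 'deepskyblue'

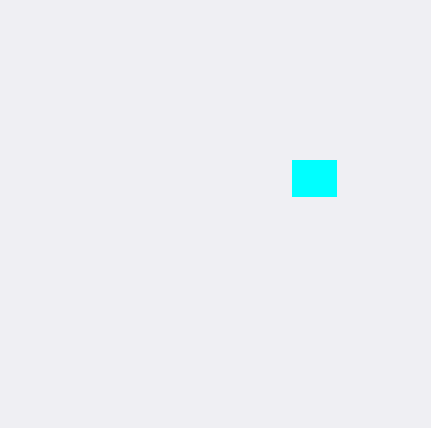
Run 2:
px0 = 292, py0 = 160, px1 = 336, py1 = 196, color = 'cyan'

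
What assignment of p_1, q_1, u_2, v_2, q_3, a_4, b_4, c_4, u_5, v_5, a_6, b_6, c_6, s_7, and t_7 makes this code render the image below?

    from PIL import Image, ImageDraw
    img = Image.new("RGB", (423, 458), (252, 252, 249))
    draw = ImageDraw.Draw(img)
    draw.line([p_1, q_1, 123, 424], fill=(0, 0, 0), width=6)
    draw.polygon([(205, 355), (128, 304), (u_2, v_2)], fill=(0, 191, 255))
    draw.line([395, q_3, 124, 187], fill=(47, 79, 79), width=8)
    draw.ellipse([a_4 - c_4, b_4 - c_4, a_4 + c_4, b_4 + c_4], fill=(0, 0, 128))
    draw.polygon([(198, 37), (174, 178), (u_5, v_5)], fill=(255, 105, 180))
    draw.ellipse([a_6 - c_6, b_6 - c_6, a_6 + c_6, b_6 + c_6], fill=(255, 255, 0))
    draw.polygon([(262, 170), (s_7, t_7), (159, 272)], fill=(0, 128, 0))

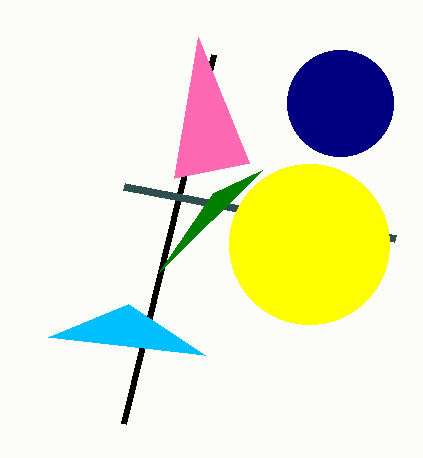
p_1 = 213; q_1 = 55; u_2 = 48; v_2 = 337; q_3 = 239; a_4 = 340; b_4 = 103; c_4 = 53; u_5 = 249; v_5 = 163; a_6 = 309; b_6 = 244; c_6 = 80; s_7 = 213; t_7 = 193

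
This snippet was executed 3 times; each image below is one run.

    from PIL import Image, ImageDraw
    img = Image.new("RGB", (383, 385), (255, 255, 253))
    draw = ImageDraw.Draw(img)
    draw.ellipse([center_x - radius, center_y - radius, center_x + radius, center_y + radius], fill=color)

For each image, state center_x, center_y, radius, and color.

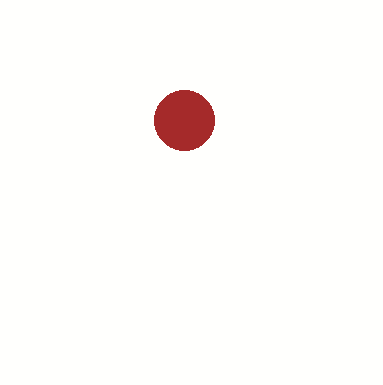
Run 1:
center_x = 184
center_y = 120
radius = 30
color = 'brown'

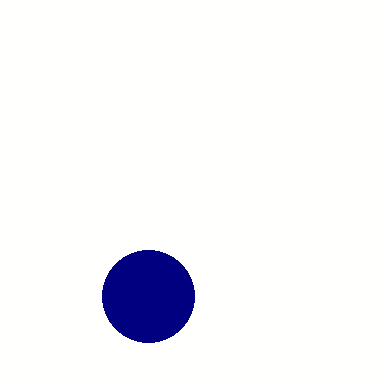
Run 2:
center_x = 148, center_y = 296, radius = 46, color = 'navy'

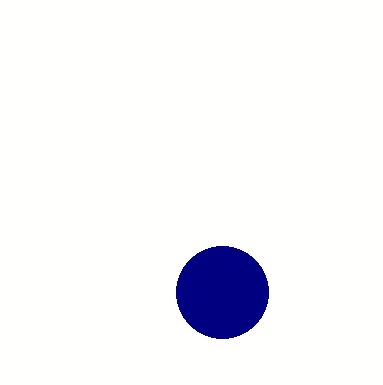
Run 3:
center_x = 222
center_y = 292
radius = 46
color = 'navy'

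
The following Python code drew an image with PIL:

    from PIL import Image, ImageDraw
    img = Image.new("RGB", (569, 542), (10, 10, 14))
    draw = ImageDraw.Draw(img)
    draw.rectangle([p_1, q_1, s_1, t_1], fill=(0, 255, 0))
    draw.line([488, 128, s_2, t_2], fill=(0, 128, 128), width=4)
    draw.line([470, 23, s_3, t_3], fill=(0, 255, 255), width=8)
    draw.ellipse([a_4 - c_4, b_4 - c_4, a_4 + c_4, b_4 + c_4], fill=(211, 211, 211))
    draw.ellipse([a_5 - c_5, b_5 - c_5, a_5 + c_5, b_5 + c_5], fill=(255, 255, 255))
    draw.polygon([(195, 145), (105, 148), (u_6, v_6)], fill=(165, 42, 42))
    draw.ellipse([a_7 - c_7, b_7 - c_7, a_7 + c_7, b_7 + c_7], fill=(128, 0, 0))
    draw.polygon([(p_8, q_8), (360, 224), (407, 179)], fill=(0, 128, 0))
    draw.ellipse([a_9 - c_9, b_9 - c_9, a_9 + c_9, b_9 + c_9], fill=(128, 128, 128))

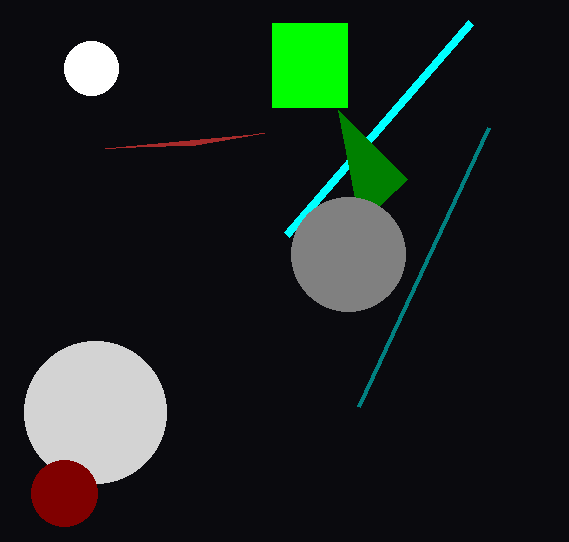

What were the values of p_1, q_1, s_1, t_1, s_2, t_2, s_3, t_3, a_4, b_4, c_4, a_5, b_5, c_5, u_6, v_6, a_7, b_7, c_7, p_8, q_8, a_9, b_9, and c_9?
p_1 = 272; q_1 = 23; s_1 = 347; t_1 = 107; s_2 = 358; t_2 = 407; s_3 = 286; t_3 = 235; a_4 = 95; b_4 = 412; c_4 = 71; a_5 = 91; b_5 = 68; c_5 = 27; u_6 = 264; v_6 = 133; a_7 = 64; b_7 = 493; c_7 = 33; p_8 = 338; q_8 = 110; a_9 = 348; b_9 = 254; c_9 = 57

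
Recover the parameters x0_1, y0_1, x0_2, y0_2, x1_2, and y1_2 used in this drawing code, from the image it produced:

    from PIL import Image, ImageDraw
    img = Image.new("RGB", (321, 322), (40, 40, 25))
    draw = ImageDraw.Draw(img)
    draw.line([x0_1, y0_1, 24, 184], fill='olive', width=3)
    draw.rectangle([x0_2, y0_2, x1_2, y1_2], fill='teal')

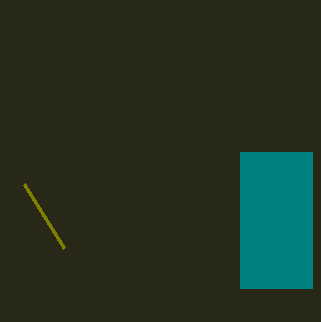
x0_1 = 64
y0_1 = 248
x0_2 = 240
y0_2 = 152
x1_2 = 312
y1_2 = 288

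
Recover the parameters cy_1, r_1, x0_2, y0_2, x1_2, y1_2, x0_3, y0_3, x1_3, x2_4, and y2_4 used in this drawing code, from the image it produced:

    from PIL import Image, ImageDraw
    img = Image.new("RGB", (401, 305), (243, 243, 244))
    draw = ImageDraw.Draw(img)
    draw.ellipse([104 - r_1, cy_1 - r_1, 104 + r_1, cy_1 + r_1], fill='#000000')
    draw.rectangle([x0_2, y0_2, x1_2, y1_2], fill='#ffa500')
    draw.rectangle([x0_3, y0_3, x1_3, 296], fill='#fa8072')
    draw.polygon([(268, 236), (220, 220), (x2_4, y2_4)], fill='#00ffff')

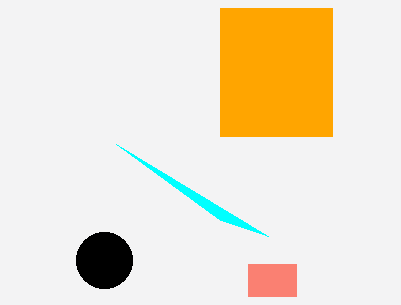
cy_1 = 260
r_1 = 28
x0_2 = 220
y0_2 = 8
x1_2 = 332
y1_2 = 136
x0_3 = 248
y0_3 = 264
x1_3 = 296
x2_4 = 116
y2_4 = 144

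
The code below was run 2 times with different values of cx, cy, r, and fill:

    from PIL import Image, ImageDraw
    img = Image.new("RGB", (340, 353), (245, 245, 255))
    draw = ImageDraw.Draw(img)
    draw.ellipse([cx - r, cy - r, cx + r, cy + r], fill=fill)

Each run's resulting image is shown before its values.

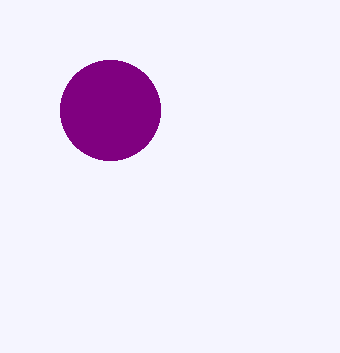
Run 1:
cx = 110
cy = 110
r = 50
fill = 'purple'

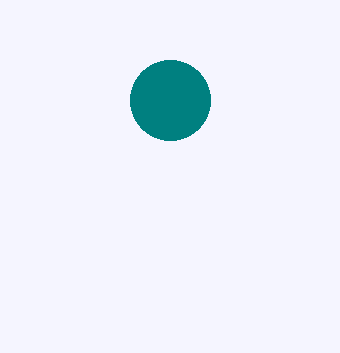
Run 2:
cx = 170
cy = 100
r = 40
fill = 'teal'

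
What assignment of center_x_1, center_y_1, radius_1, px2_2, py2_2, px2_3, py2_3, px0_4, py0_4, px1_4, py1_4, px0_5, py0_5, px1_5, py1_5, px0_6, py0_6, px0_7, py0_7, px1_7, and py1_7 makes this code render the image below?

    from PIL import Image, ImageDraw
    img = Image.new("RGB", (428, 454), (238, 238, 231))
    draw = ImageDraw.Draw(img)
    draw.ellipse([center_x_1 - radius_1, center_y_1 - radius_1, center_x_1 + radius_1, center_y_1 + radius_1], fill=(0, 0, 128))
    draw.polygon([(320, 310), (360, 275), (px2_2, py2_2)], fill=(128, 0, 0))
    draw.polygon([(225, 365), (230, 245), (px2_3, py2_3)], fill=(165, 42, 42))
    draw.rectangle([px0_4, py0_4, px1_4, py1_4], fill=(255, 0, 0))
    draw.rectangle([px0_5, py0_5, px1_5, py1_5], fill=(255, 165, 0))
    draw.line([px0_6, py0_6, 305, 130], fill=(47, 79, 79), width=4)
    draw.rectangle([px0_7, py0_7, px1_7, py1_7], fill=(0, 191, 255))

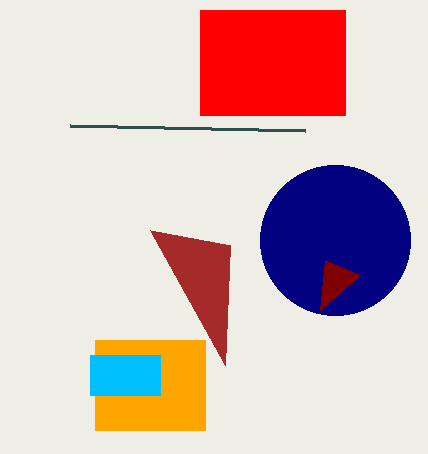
center_x_1 = 335
center_y_1 = 240
radius_1 = 75
px2_2 = 325
py2_2 = 260
px2_3 = 150
py2_3 = 230
px0_4 = 200
py0_4 = 10
px1_4 = 345
py1_4 = 115
px0_5 = 95
py0_5 = 340
px1_5 = 205
py1_5 = 430
px0_6 = 70
py0_6 = 125
px0_7 = 90
py0_7 = 355
px1_7 = 160
py1_7 = 395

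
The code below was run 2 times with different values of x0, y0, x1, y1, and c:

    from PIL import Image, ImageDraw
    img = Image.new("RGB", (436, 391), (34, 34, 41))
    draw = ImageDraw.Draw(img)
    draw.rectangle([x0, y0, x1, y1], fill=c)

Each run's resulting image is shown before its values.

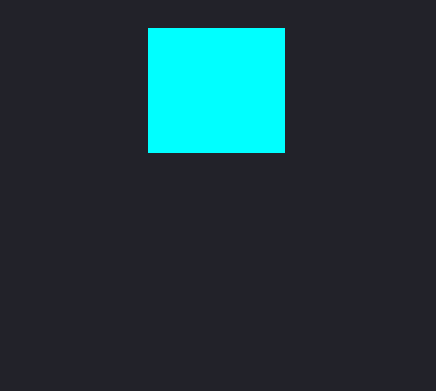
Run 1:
x0 = 148; y0 = 28; x1 = 284; y1 = 152; c = 'cyan'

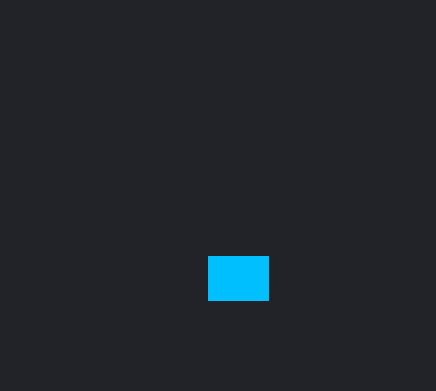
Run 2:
x0 = 208, y0 = 256, x1 = 268, y1 = 300, c = 'deepskyblue'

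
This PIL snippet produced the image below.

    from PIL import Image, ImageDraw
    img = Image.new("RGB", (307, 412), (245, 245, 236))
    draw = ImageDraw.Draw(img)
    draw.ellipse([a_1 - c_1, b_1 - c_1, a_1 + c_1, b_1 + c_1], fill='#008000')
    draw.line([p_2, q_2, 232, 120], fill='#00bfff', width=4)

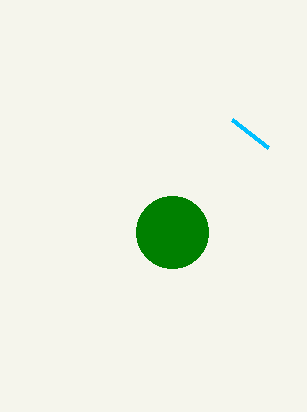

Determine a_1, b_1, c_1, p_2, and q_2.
a_1 = 172; b_1 = 232; c_1 = 36; p_2 = 268; q_2 = 148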